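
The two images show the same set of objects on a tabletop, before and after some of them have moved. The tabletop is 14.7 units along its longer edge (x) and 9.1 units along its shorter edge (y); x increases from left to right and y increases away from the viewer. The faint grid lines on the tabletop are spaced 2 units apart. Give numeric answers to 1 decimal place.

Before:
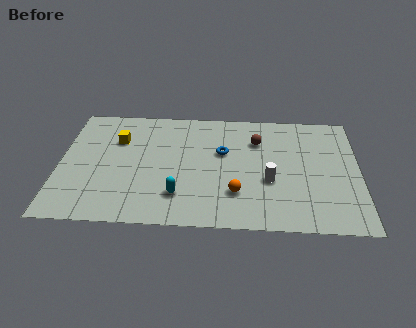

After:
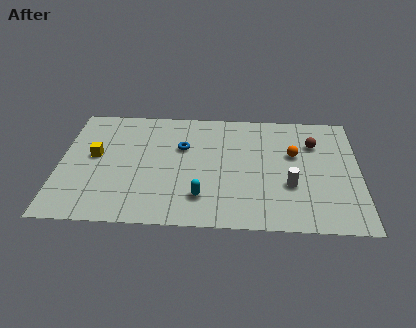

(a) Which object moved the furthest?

the orange sphere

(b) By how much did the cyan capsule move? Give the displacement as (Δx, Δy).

(1.1, -0.1)

From the two frames, the cyan capsule sits at roughly (5.9, 2.2) before and (7.0, 2.1) after.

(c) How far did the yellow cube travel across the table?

1.7

The yellow cube was near (2.8, 6.3) before and (1.7, 5.0) after, so it travelled √(1.1² + 1.3²) ≈ 1.7 units.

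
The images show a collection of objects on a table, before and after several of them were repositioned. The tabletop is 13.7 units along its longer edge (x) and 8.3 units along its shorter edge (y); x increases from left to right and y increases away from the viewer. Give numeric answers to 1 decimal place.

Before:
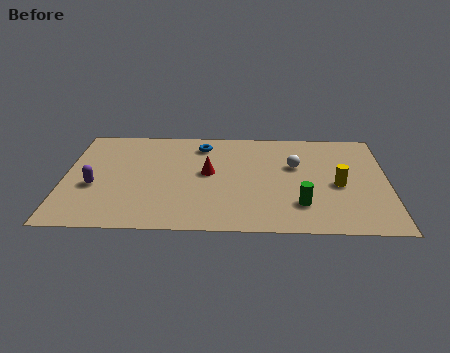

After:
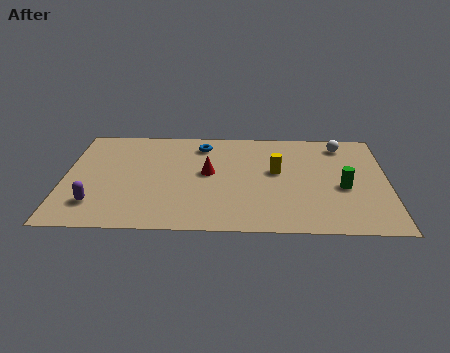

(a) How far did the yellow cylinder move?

2.8

From (11.6, 3.7) to (9.0, 4.7), the yellow cylinder covered √(2.6² + 1.0²) ≈ 2.8 units.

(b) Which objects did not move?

the red cone and the blue torus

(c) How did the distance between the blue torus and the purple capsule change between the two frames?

+0.9

Before: roughly 5.7 units apart; after: 6.6. That's 0.9 units further apart.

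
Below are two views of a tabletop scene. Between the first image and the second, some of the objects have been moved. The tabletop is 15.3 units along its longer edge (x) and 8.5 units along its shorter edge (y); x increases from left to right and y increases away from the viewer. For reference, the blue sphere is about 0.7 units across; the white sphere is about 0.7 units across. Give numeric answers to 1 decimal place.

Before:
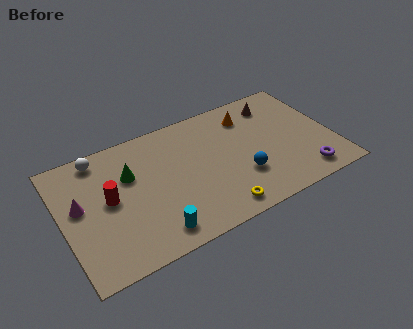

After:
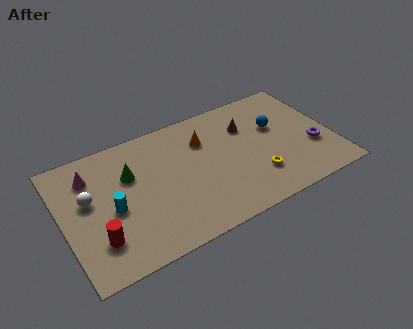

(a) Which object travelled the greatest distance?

the blue sphere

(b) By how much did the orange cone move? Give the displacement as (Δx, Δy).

(-2.7, -0.6)

The orange cone was at about (10.9, 6.7) and moved to about (8.2, 6.1).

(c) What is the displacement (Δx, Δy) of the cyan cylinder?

(-2.0, 2.5)

The cyan cylinder started near (4.7, 1.3) and ended near (2.7, 3.8).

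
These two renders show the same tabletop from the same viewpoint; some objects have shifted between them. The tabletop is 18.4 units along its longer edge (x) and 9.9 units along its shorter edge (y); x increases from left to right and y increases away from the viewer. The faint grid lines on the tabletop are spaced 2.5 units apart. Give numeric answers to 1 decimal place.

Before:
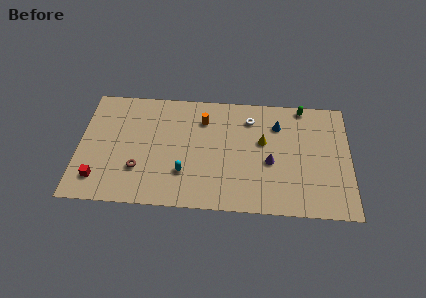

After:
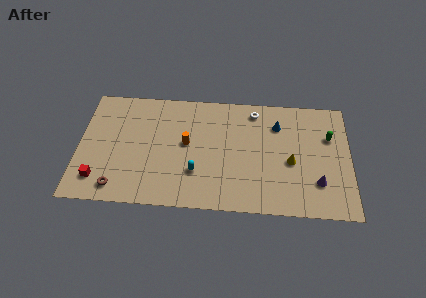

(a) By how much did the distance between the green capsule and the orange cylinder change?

+2.8

Before: roughly 7.0 units apart; after: 9.8. That's 2.8 units further apart.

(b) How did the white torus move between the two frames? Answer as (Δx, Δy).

(0.3, 0.7)

The white torus started near (11.6, 7.8) and ended near (11.9, 8.5).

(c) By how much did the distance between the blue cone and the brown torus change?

+2.0

They were about 10.4 units apart before and 12.4 after — 2.0 units further apart.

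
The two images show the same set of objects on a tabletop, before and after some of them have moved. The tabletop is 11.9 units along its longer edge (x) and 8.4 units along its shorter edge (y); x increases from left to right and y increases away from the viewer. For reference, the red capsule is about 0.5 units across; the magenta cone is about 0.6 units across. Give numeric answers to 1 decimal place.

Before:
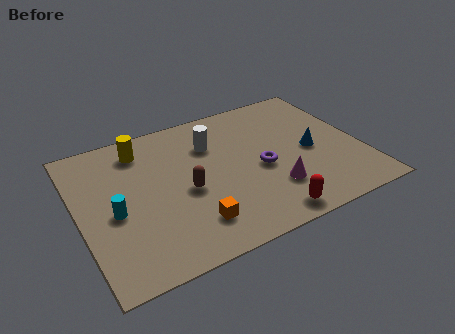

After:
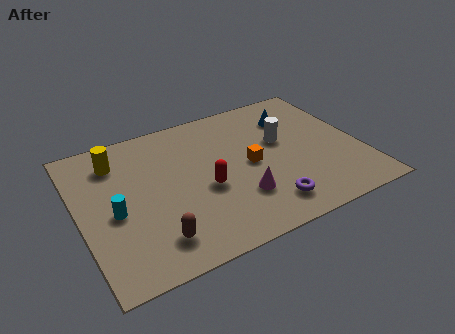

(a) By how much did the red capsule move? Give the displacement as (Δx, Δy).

(-2.2, 2.6)

The red capsule started near (7.4, 0.9) and ended near (5.2, 3.5).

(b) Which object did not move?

the cyan cylinder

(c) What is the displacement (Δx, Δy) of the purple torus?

(-0.1, -2.2)

The purple torus started near (7.6, 3.7) and ended near (7.5, 1.5).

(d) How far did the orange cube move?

3.6

From (4.4, 1.8) to (7.2, 4.1), the orange cube covered √(2.8² + 2.3²) ≈ 3.6 units.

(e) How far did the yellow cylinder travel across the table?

1.1

The yellow cylinder moved from about (2.9, 6.9) to (1.8, 6.6), a distance of √(1.1² + 0.3²) ≈ 1.1.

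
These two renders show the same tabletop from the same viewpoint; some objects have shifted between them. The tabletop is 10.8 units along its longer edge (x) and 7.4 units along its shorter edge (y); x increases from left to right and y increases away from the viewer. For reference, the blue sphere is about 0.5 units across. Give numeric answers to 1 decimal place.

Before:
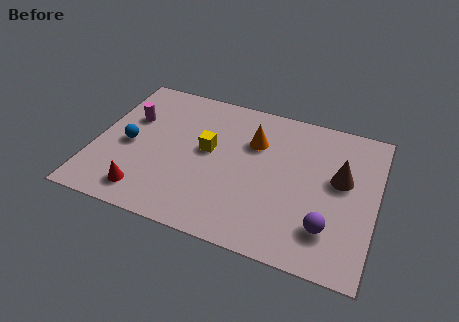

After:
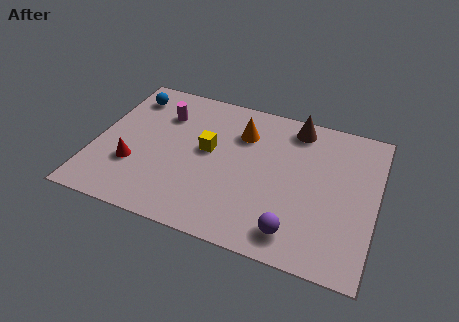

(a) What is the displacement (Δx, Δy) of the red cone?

(-0.6, 1.2)

The red cone was at about (2.2, 1.2) and moved to about (1.6, 2.4).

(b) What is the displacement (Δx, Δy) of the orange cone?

(-0.5, 0.3)

The orange cone was at about (6.0, 5.1) and moved to about (5.5, 5.4).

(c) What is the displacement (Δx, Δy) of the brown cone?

(-1.9, 2.1)

From the two frames, the brown cone sits at roughly (9.4, 4.3) before and (7.5, 6.4) after.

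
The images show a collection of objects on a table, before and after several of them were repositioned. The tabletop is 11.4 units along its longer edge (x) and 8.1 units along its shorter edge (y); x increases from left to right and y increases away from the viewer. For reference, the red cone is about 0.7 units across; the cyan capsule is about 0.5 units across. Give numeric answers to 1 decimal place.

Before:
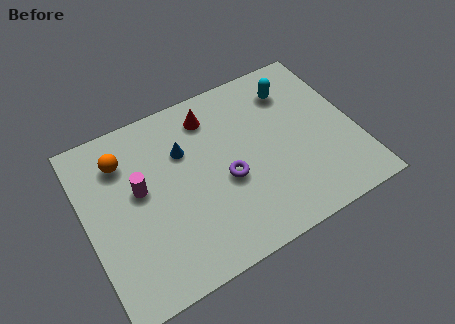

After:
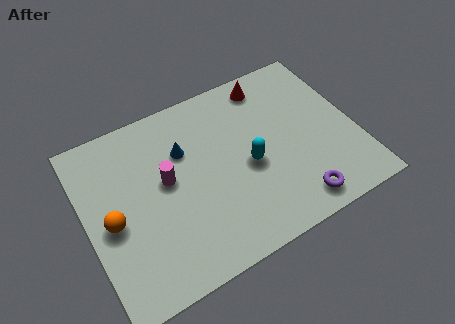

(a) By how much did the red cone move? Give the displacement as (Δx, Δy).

(2.6, 0.4)

From the two frames, the red cone sits at roughly (5.6, 6.6) before and (8.2, 7.0) after.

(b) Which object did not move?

the blue cone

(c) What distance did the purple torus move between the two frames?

3.5

The purple torus was near (5.8, 3.4) before and (8.4, 1.1) after, so it travelled √(2.6² + 2.3²) ≈ 3.5 units.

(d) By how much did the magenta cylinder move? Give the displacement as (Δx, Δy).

(1.1, -0.1)

The magenta cylinder was at about (2.3, 4.6) and moved to about (3.4, 4.5).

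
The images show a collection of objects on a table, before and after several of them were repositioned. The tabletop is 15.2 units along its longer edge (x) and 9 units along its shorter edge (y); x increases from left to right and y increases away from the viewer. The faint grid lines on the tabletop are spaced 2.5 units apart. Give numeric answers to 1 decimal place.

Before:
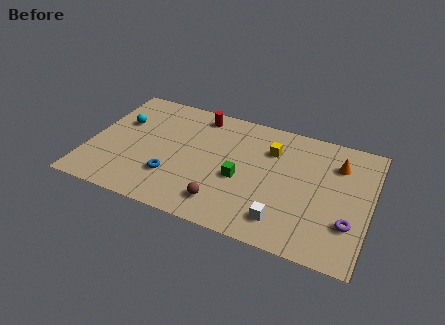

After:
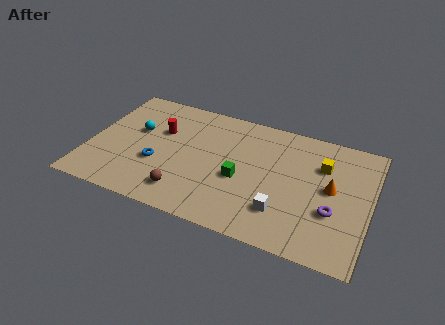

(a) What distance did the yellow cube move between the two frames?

2.8

The yellow cube moved from about (9.7, 6.5) to (12.5, 6.3), a distance of √(2.8² + 0.2²) ≈ 2.8.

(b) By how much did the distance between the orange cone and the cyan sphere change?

-1.1

Before: roughly 11.8 units apart; after: 10.7. That's 1.1 units closer together.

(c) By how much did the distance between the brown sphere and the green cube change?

+1.3

Before: roughly 2.2 units apart; after: 3.5. That's 1.3 units further apart.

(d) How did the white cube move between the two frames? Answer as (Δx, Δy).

(-0.1, 0.6)

The white cube was at about (10.8, 1.7) and moved to about (10.7, 2.3).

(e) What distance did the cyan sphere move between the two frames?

1.0

From (1.5, 5.8) to (2.4, 5.4), the cyan sphere covered √(0.9² + 0.4²) ≈ 1.0 units.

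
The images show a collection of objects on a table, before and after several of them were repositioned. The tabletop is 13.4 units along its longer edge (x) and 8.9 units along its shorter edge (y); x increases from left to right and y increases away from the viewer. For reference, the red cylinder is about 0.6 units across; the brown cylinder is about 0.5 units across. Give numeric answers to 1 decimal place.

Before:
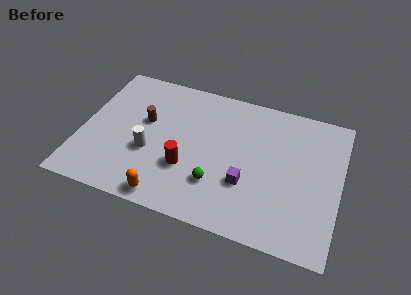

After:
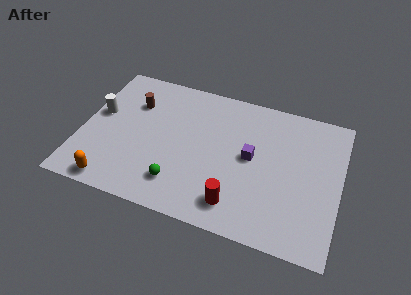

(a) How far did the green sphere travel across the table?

2.0

From (7.2, 2.5) to (5.3, 1.9), the green sphere covered √(1.9² + 0.6²) ≈ 2.0 units.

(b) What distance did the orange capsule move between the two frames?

2.8

The orange capsule moved from about (4.8, 0.9) to (2.0, 0.9), a distance of √(2.8² + 0.0²) ≈ 2.8.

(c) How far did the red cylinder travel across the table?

3.0

The red cylinder was near (5.6, 3.0) before and (8.3, 1.6) after, so it travelled √(2.7² + 1.4²) ≈ 3.0 units.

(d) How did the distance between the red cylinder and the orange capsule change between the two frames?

+4.1

Before: roughly 2.2 units apart; after: 6.3. That's 4.1 units further apart.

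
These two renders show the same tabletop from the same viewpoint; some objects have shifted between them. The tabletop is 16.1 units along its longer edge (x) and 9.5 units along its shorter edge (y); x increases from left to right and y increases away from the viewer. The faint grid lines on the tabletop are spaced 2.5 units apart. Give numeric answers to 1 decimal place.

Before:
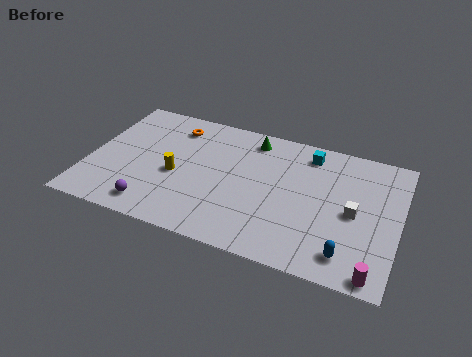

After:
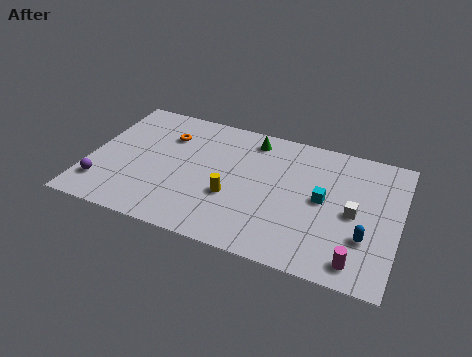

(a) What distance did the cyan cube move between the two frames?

3.3

From (11.2, 8.0) to (12.2, 4.9), the cyan cube covered √(1.0² + 3.1²) ≈ 3.3 units.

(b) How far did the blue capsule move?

1.6

The blue capsule moved from about (13.7, 1.6) to (14.5, 3.0), a distance of √(0.8² + 1.4²) ≈ 1.6.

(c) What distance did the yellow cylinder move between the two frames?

3.1

From (4.6, 4.1) to (7.6, 3.5), the yellow cylinder covered √(3.0² + 0.6²) ≈ 3.1 units.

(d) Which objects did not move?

the green cone and the white cube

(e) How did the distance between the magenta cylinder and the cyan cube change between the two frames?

-4.1

The distance was about 8.2 in the first image and 4.1 in the second, so they moved 4.1 units closer together.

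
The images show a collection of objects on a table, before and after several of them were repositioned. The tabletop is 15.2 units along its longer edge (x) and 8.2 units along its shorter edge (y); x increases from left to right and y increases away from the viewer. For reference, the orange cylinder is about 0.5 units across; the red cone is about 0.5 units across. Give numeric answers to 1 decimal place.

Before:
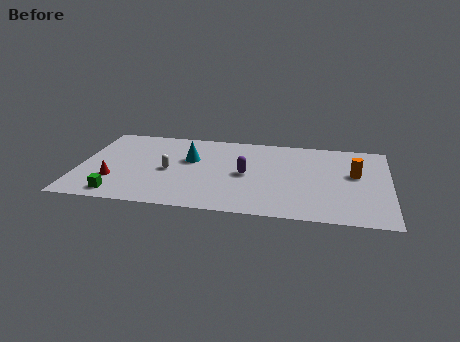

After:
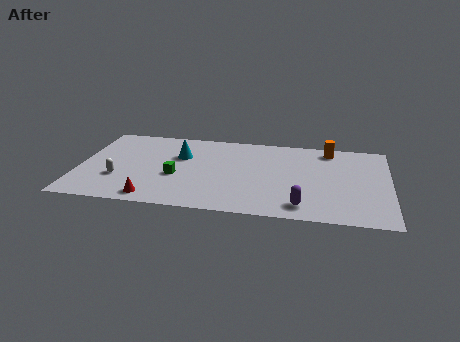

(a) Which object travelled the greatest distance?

the purple capsule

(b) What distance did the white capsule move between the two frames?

2.6

From (4.4, 3.8) to (2.0, 2.7), the white capsule covered √(2.4² + 1.1²) ≈ 2.6 units.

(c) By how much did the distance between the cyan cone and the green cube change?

-3.1

Before: roughly 5.2 units apart; after: 2.1. That's 3.1 units closer together.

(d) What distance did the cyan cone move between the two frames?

0.6

From (5.4, 5.1) to (4.9, 5.4), the cyan cone covered √(0.5² + 0.3²) ≈ 0.6 units.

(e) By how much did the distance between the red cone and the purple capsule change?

+0.6

The distance was about 6.6 in the first image and 7.2 in the second, so they moved 0.6 units further apart.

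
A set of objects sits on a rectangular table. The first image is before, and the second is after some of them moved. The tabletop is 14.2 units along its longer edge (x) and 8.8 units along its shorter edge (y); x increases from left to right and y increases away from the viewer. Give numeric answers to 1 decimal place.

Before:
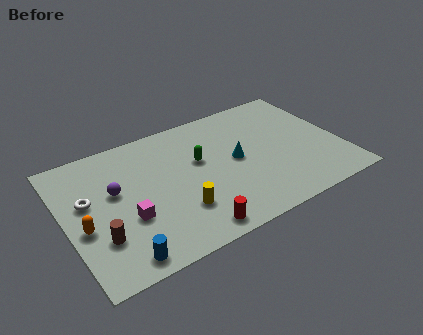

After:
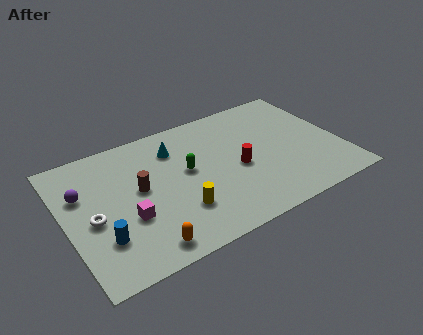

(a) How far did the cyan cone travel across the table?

3.6

The cyan cone was near (8.8, 4.5) before and (5.9, 6.7) after, so it travelled √(2.9² + 2.2²) ≈ 3.6 units.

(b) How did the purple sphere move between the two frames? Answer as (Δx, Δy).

(-1.6, 0.6)

From the two frames, the purple sphere sits at roughly (2.6, 5.2) before and (1.0, 5.8) after.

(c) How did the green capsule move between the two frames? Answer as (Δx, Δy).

(-0.7, -0.4)

The green capsule was at about (7.0, 5.3) and moved to about (6.3, 4.9).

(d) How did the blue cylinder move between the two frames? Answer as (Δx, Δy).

(-0.7, 1.5)

The blue cylinder started near (2.3, 1.0) and ended near (1.6, 2.5).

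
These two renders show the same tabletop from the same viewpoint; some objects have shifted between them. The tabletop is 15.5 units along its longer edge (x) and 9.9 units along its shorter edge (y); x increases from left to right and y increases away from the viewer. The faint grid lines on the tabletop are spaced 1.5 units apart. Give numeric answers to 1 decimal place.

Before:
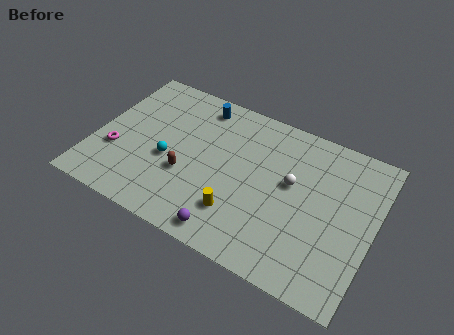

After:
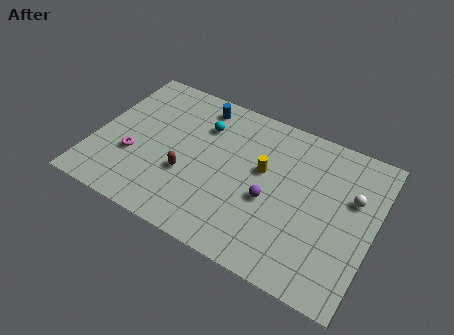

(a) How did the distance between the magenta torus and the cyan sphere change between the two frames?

+2.0

The distance was about 3.0 in the first image and 5.0 in the second, so they moved 2.0 units further apart.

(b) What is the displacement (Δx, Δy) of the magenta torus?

(1.0, 0.1)

The magenta torus started near (1.3, 3.4) and ended near (2.3, 3.5).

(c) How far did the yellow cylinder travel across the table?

3.4

The yellow cylinder was near (8.4, 2.5) before and (9.3, 5.8) after, so it travelled √(0.9² + 3.3²) ≈ 3.4 units.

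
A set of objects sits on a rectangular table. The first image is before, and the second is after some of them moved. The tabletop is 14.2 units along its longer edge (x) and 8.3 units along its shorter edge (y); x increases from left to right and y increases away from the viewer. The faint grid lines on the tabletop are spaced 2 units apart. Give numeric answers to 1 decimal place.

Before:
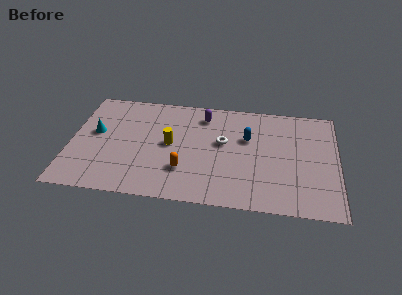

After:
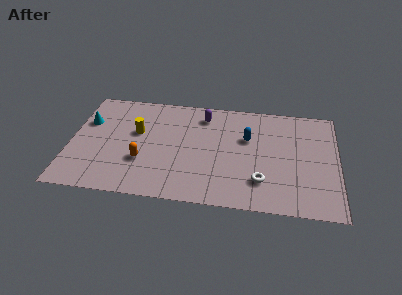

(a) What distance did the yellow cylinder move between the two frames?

1.9

From (5.3, 4.3) to (3.5, 5.0), the yellow cylinder covered √(1.8² + 0.7²) ≈ 1.9 units.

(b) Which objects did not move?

the purple capsule and the blue capsule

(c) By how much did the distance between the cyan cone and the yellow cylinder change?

-1.3

Before: roughly 4.0 units apart; after: 2.7. That's 1.3 units closer together.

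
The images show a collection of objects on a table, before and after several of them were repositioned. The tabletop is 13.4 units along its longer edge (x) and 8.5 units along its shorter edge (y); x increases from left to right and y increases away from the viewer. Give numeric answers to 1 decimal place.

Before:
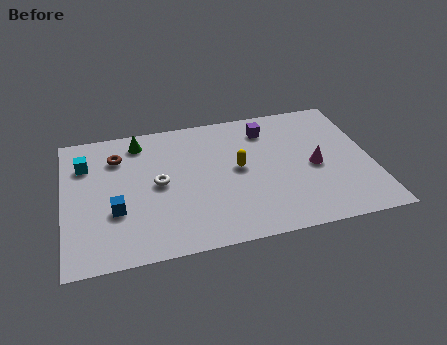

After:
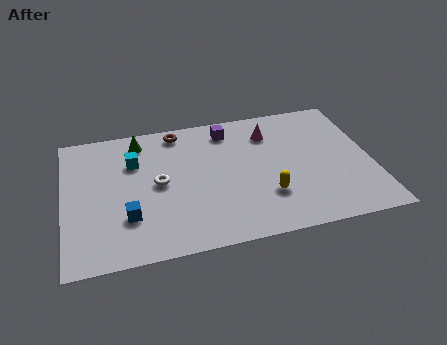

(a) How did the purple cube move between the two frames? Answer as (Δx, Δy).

(-1.7, 0.3)

From the two frames, the purple cube sits at roughly (9.0, 6.8) before and (7.3, 7.1) after.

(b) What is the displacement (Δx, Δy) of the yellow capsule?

(1.1, -2.0)

The yellow capsule was at about (7.6, 4.5) and moved to about (8.7, 2.5).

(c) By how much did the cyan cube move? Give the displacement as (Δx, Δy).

(2.1, -0.3)

From the two frames, the cyan cube sits at roughly (1.0, 6.2) before and (3.1, 5.9) after.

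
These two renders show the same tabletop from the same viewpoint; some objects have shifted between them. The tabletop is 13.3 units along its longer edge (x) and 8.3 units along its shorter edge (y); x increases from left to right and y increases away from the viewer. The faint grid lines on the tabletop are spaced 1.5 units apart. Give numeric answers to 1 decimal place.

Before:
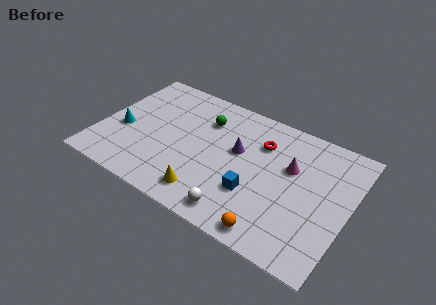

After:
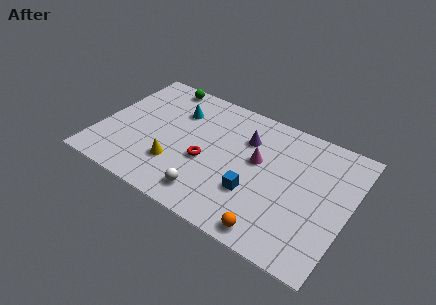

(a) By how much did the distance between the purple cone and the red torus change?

+1.5

The distance was about 1.6 in the first image and 3.1 in the second, so they moved 1.5 units further apart.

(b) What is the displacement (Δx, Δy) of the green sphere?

(-2.7, 1.4)

From the two frames, the green sphere sits at roughly (5.3, 6.1) before and (2.6, 7.5) after.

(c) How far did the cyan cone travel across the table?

3.7

The cyan cone was near (1.2, 3.4) before and (3.8, 6.0) after, so it travelled √(2.6² + 2.6²) ≈ 3.7 units.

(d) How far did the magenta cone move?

1.7

From (10.1, 5.2) to (8.4, 4.8), the magenta cone covered √(1.7² + 0.4²) ≈ 1.7 units.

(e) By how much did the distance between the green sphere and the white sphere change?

+1.5

Before: roughly 5.6 units apart; after: 7.1. That's 1.5 units further apart.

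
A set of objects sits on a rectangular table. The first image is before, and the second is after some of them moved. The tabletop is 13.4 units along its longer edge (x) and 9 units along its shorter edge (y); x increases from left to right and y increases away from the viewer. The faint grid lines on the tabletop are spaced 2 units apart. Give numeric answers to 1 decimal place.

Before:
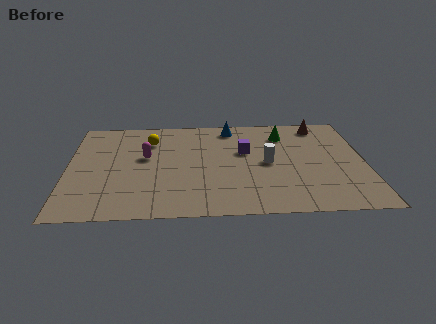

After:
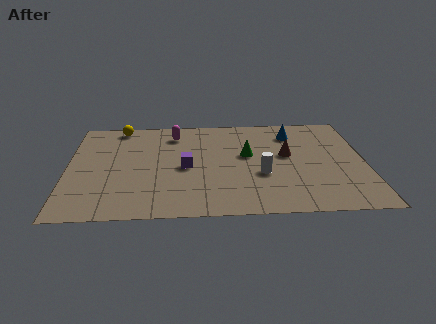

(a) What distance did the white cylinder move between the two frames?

1.0

The white cylinder was near (9.0, 4.4) before and (8.7, 3.4) after, so it travelled √(0.3² + 1.0²) ≈ 1.0 units.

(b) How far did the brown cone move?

3.1

The brown cone was near (11.5, 7.8) before and (9.9, 5.1) after, so it travelled √(1.6² + 2.7²) ≈ 3.1 units.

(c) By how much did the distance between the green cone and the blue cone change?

+0.3

Before: roughly 2.5 units apart; after: 2.8. That's 0.3 units further apart.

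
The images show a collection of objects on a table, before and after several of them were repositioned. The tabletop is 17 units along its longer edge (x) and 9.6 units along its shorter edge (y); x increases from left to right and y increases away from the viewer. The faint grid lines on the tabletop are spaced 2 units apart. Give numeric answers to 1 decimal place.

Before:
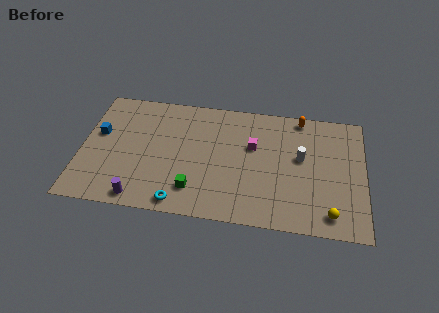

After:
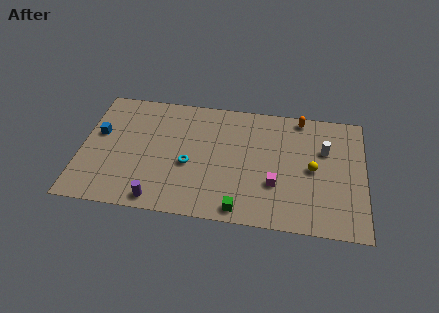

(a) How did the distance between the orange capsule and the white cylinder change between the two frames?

-0.4

Before: roughly 3.2 units apart; after: 2.8. That's 0.4 units closer together.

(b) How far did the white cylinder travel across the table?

1.6

The white cylinder was near (13.2, 5.5) before and (14.6, 6.3) after, so it travelled √(1.4² + 0.8²) ≈ 1.6 units.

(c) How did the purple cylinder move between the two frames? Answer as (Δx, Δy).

(1.1, 0.0)

From the two frames, the purple cylinder sits at roughly (3.7, 1.0) before and (4.8, 1.0) after.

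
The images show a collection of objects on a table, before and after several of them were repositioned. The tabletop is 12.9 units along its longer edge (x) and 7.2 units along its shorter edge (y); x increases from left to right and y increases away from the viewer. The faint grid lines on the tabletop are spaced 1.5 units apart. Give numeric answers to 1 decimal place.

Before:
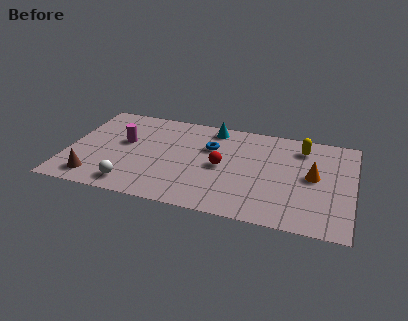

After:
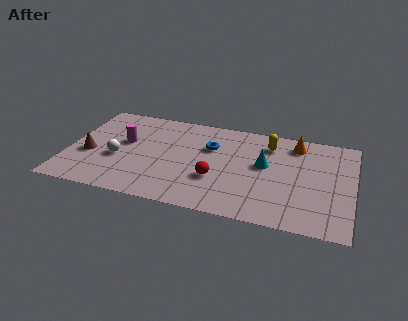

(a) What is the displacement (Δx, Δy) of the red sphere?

(-0.2, -1.0)

The red sphere was at about (7.0, 3.5) and moved to about (6.8, 2.5).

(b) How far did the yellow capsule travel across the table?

1.5

From (10.5, 5.8) to (9.0, 5.7), the yellow capsule covered √(1.5² + 0.1²) ≈ 1.5 units.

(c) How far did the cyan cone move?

3.3

The cyan cone moved from about (6.4, 6.3) to (8.9, 4.1), a distance of √(2.5² + 2.2²) ≈ 3.3.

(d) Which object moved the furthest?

the cyan cone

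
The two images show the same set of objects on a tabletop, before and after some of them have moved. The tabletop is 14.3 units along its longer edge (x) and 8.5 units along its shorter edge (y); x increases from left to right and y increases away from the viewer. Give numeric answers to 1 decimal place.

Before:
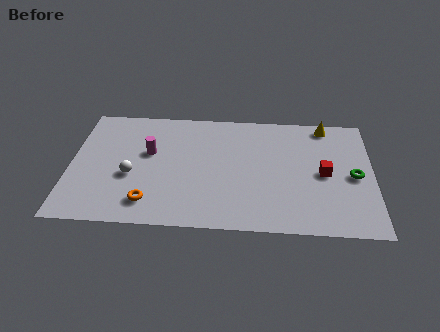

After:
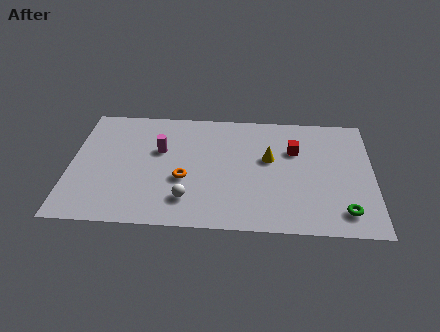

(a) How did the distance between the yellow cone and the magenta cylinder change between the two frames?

-3.6

The distance was about 8.8 in the first image and 5.2 in the second, so they moved 3.6 units closer together.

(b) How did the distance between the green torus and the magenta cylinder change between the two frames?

-0.3

The distance was about 9.8 in the first image and 9.5 in the second, so they moved 0.3 units closer together.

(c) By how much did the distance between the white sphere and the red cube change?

-2.8

They were about 9.1 units apart before and 6.3 after — 2.8 units closer together.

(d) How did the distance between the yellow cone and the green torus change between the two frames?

+1.1

The distance was about 3.8 in the first image and 4.9 in the second, so they moved 1.1 units further apart.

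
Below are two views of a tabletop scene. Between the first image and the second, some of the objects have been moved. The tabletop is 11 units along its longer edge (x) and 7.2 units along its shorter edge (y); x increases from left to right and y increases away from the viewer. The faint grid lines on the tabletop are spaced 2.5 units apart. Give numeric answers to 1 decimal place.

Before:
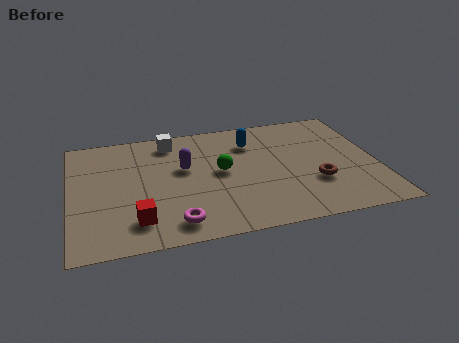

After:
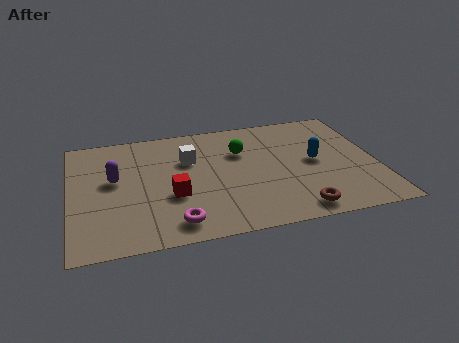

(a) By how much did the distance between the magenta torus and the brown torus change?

-1.0

They were about 5.3 units apart before and 4.3 after — 1.0 units closer together.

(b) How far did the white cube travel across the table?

1.4

From (3.7, 6.1) to (4.3, 4.8), the white cube covered √(0.6² + 1.3²) ≈ 1.4 units.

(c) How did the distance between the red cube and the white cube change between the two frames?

-2.6

They were about 4.8 units apart before and 2.2 after — 2.6 units closer together.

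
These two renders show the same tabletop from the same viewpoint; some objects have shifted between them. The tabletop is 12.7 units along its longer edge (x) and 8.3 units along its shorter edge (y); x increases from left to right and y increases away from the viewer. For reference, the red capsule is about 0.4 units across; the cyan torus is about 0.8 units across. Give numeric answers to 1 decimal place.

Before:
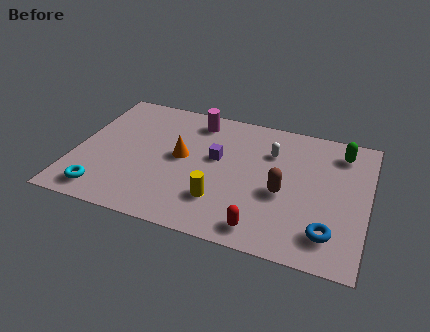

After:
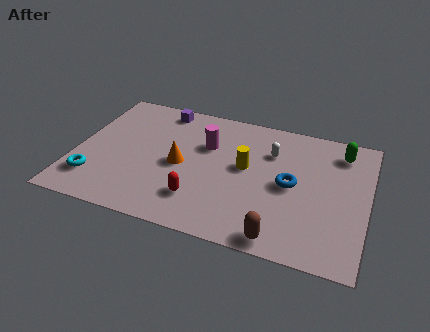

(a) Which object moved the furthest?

the purple cube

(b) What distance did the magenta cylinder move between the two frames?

1.6

The magenta cylinder was near (5.0, 7.0) before and (5.6, 5.5) after, so it travelled √(0.6² + 1.5²) ≈ 1.6 units.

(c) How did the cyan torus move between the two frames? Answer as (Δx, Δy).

(-0.5, 0.7)

The cyan torus was at about (1.5, 1.2) and moved to about (1.0, 1.9).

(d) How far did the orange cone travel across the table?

0.5

The orange cone was near (4.6, 4.4) before and (4.6, 3.9) after, so it travelled √(0.0² + 0.5²) ≈ 0.5 units.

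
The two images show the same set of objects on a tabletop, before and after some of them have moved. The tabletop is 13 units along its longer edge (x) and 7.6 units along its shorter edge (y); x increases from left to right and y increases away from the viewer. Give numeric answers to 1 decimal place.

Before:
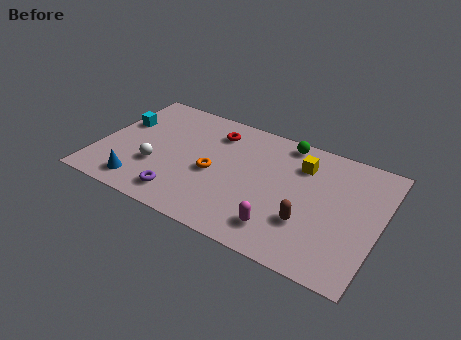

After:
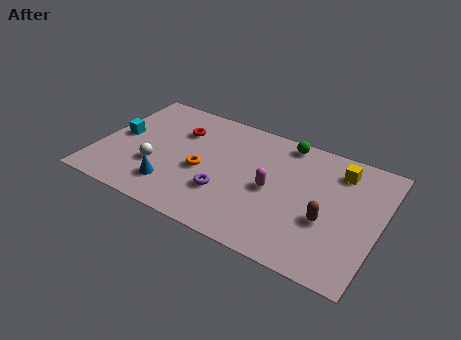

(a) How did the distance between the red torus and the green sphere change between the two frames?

+1.7

They were about 3.3 units apart before and 5.0 after — 1.7 units further apart.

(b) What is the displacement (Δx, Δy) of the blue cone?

(1.4, 0.5)

The blue cone started near (2.3, 1.2) and ended near (3.7, 1.7).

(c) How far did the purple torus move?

2.2

From (4.2, 1.3) to (6.1, 2.4), the purple torus covered √(1.9² + 1.1²) ≈ 2.2 units.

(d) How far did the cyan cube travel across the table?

0.9

The cyan cube moved from about (0.8, 4.8) to (0.9, 3.9), a distance of √(0.1² + 0.9²) ≈ 0.9.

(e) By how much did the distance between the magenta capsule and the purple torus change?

-2.3

Before: roughly 4.6 units apart; after: 2.3. That's 2.3 units closer together.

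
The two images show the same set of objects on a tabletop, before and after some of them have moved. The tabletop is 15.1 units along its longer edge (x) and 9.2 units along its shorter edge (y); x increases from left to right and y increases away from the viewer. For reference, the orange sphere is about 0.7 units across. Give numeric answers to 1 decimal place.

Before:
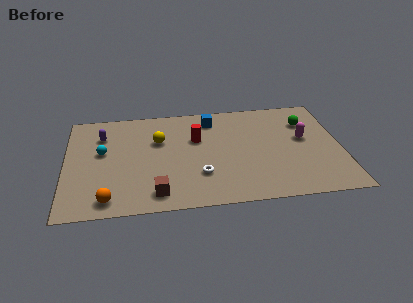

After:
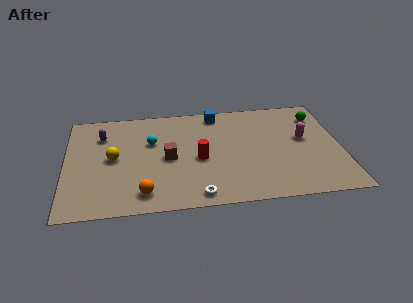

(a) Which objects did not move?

the purple capsule and the magenta capsule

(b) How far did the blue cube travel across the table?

0.6

From (8.1, 7.6) to (8.4, 8.1), the blue cube covered √(0.3² + 0.5²) ≈ 0.6 units.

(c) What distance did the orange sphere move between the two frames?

1.9

The orange sphere moved from about (2.3, 1.2) to (4.2, 1.5), a distance of √(1.9² + 0.3²) ≈ 1.9.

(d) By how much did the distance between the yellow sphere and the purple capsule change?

-1.0

The distance was about 3.2 in the first image and 2.2 in the second, so they moved 1.0 units closer together.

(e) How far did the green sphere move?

0.9

The green sphere was near (13.3, 6.7) before and (14.0, 7.2) after, so it travelled √(0.7² + 0.5²) ≈ 0.9 units.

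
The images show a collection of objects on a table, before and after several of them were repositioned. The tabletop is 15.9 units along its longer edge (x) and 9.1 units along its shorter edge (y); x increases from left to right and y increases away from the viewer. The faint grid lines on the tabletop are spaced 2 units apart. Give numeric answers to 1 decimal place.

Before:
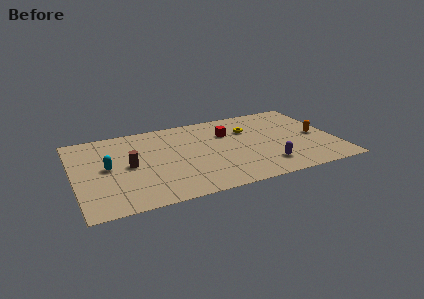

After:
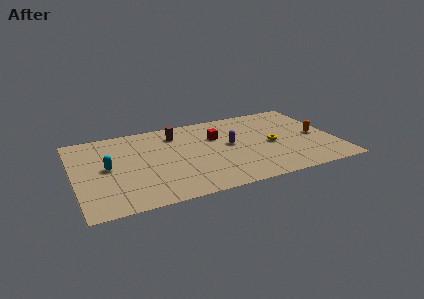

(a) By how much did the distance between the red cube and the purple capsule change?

-3.4

Before: roughly 4.8 units apart; after: 1.4. That's 3.4 units closer together.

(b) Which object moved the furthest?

the brown cylinder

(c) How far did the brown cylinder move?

4.1

From (3.3, 4.5) to (6.4, 7.2), the brown cylinder covered √(3.1² + 2.7²) ≈ 4.1 units.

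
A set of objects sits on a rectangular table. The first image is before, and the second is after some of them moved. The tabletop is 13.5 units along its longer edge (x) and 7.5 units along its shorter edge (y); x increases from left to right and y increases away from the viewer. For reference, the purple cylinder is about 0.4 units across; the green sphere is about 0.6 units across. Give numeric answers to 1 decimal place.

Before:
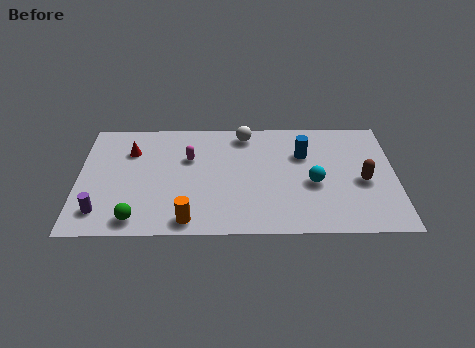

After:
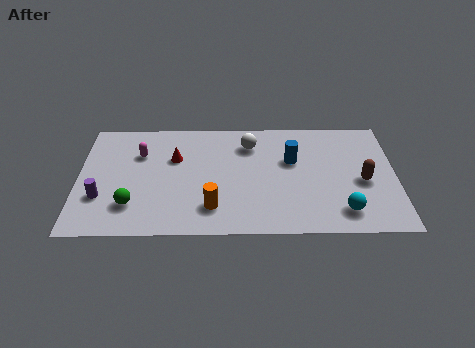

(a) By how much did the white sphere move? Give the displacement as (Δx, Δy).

(0.2, -0.7)

The white sphere started near (7.1, 6.5) and ended near (7.3, 5.8).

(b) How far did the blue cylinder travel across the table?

0.6

The blue cylinder moved from about (9.6, 5.1) to (9.1, 4.7), a distance of √(0.5² + 0.4²) ≈ 0.6.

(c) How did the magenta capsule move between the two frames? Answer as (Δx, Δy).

(-2.1, 0.3)

The magenta capsule was at about (4.7, 4.9) and moved to about (2.6, 5.2).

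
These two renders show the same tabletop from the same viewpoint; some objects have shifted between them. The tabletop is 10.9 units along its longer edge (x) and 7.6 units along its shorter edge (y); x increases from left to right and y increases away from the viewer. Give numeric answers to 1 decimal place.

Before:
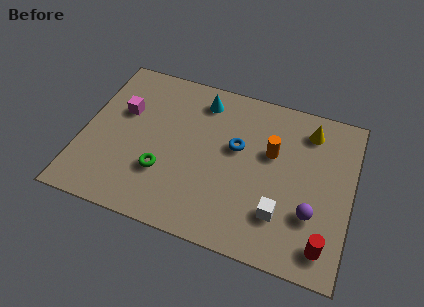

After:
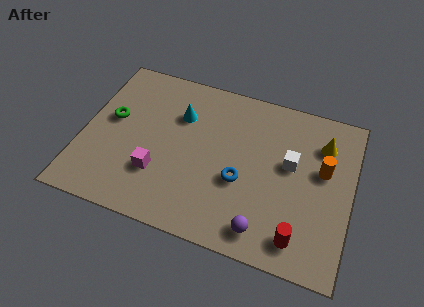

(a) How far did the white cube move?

2.4

The white cube was near (8.2, 2.0) before and (8.4, 4.4) after, so it travelled √(0.2² + 2.4²) ≈ 2.4 units.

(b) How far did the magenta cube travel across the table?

3.0

From (1.5, 4.8) to (3.2, 2.3), the magenta cube covered √(1.7² + 2.5²) ≈ 3.0 units.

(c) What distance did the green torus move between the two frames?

3.0

The green torus moved from about (3.4, 2.4) to (1.1, 4.3), a distance of √(2.3² + 1.9²) ≈ 3.0.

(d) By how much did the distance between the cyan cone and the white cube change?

-0.9

Before: roughly 5.6 units apart; after: 4.7. That's 0.9 units closer together.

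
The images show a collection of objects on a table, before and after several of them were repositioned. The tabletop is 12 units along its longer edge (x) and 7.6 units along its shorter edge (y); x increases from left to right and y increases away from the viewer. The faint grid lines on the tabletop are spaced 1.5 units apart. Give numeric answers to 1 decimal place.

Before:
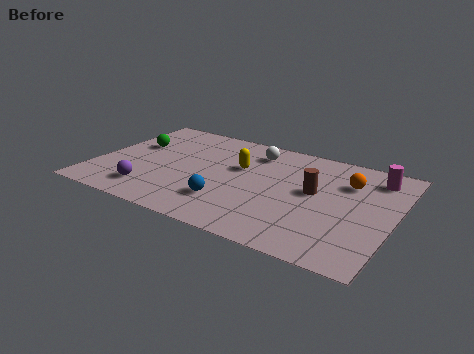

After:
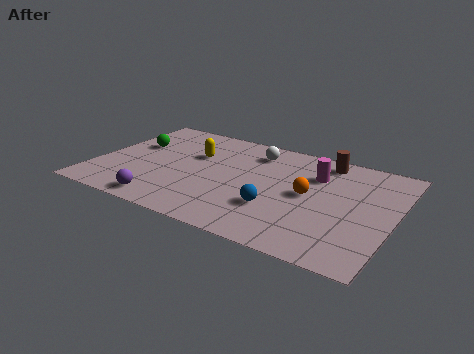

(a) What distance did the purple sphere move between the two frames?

0.9

From (2.5, 1.5) to (3.2, 0.9), the purple sphere covered √(0.7² + 0.6²) ≈ 0.9 units.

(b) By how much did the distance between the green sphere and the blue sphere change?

+1.5

They were about 5.1 units apart before and 6.6 after — 1.5 units further apart.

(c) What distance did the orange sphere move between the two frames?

2.1

The orange sphere was near (10.0, 5.4) before and (8.6, 3.9) after, so it travelled √(1.4² + 1.5²) ≈ 2.1 units.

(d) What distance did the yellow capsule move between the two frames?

1.9

The yellow capsule was near (5.7, 4.7) before and (3.8, 4.9) after, so it travelled √(1.9² + 0.2²) ≈ 1.9 units.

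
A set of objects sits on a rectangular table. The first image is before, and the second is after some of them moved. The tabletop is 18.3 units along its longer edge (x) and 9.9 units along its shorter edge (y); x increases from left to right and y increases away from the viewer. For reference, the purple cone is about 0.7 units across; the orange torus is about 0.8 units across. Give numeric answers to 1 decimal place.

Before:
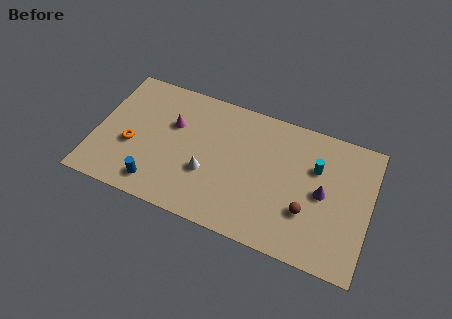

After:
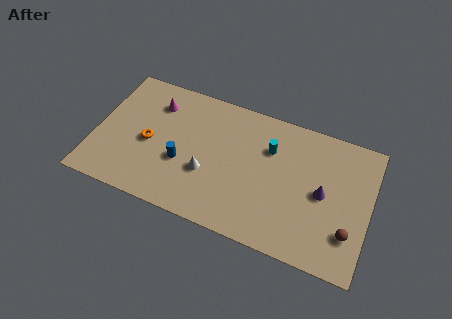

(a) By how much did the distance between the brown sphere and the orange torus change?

+1.8

The distance was about 11.8 in the first image and 13.6 in the second, so they moved 1.8 units further apart.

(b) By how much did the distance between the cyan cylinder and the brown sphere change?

+3.6

They were about 3.4 units apart before and 7.0 after — 3.6 units further apart.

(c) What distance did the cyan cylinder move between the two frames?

3.1

The cyan cylinder was near (14.6, 6.6) before and (11.5, 6.9) after, so it travelled √(3.1² + 0.3²) ≈ 3.1 units.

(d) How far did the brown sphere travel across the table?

2.8

From (14.3, 3.2) to (17.1, 2.7), the brown sphere covered √(2.8² + 0.5²) ≈ 2.8 units.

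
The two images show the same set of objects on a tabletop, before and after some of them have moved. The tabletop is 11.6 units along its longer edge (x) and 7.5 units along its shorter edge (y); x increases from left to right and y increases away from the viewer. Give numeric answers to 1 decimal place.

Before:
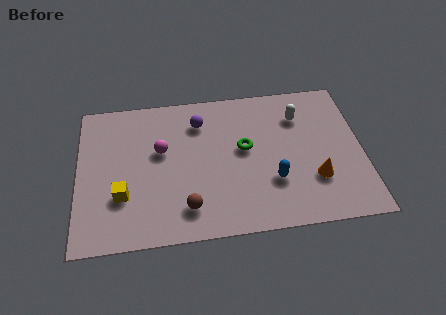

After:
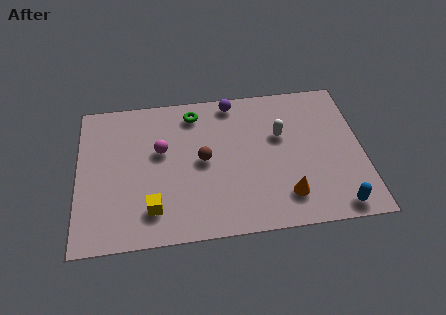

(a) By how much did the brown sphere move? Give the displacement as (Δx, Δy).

(0.7, 2.3)

The brown sphere started near (4.4, 1.5) and ended near (5.1, 3.8).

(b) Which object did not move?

the magenta sphere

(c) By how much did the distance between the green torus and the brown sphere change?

-1.1

The distance was about 3.6 in the first image and 2.5 in the second, so they moved 1.1 units closer together.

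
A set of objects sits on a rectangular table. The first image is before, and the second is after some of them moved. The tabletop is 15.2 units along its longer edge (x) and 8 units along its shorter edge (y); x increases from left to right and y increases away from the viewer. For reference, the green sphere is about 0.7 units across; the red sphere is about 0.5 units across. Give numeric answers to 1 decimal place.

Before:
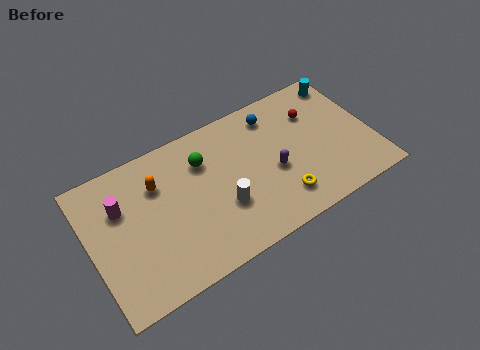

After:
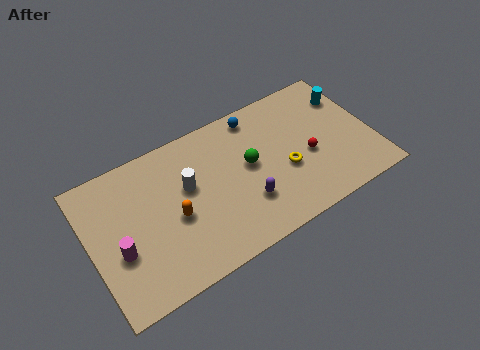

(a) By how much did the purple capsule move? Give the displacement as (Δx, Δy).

(-1.7, -1.0)

The purple capsule started near (9.8, 3.4) and ended near (8.1, 2.4).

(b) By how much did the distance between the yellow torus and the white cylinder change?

+2.1

Before: roughly 3.2 units apart; after: 5.3. That's 2.1 units further apart.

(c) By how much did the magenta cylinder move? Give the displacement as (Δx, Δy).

(-0.4, -2.3)

From the two frames, the magenta cylinder sits at roughly (1.8, 5.4) before and (1.4, 3.1) after.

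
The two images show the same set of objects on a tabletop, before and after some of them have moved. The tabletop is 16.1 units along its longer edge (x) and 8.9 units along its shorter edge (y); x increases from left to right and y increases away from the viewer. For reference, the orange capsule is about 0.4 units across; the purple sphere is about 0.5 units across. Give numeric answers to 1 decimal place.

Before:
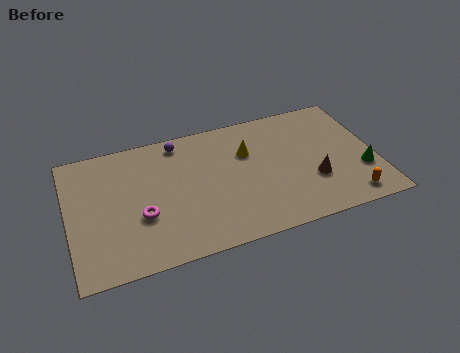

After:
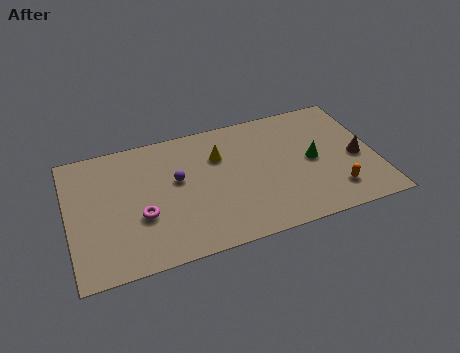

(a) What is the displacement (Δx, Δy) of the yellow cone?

(-1.5, 0.2)

The yellow cone was at about (9.5, 6.0) and moved to about (8.0, 6.2).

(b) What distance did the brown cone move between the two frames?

2.6

From (12.7, 3.0) to (15.1, 3.9), the brown cone covered √(2.4² + 0.9²) ≈ 2.6 units.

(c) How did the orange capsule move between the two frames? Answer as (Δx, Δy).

(-0.7, 0.7)

The orange capsule started near (14.4, 1.2) and ended near (13.7, 1.9).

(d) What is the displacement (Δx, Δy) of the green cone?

(-2.5, 1.5)

From the two frames, the green cone sits at roughly (15.3, 2.9) before and (12.8, 4.4) after.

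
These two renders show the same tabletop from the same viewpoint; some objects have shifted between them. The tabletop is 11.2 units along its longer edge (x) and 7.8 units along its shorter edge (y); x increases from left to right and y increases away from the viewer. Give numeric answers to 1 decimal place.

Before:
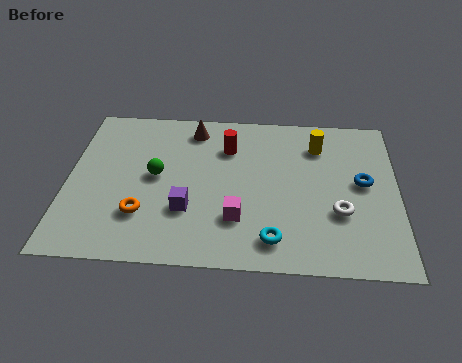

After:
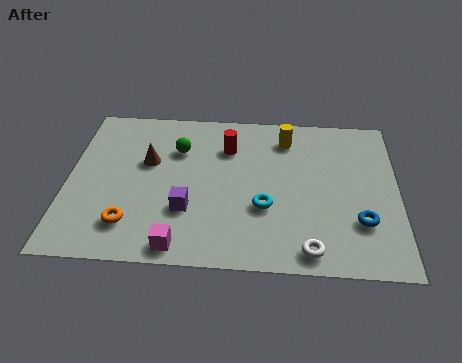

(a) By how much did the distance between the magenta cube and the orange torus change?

-1.3

The distance was about 3.2 in the first image and 1.9 in the second, so they moved 1.3 units closer together.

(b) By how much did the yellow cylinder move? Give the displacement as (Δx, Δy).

(-1.1, 0.3)

The yellow cylinder was at about (8.5, 6.0) and moved to about (7.4, 6.3).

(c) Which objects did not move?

the purple cube and the red cylinder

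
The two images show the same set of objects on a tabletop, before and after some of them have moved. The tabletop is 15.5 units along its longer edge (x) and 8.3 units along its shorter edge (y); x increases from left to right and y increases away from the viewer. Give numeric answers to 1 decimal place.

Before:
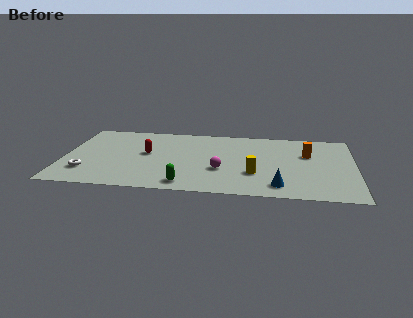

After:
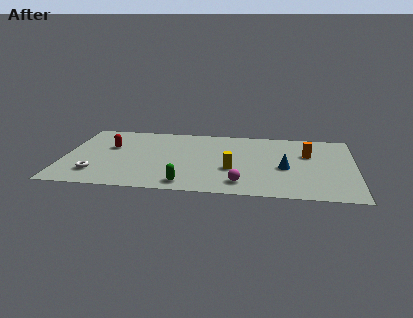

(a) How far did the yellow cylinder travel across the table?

1.3

The yellow cylinder was near (10.2, 2.7) before and (9.0, 3.1) after, so it travelled √(1.2² + 0.4²) ≈ 1.3 units.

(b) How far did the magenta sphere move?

1.9

From (8.4, 3.0) to (9.5, 1.5), the magenta sphere covered √(1.1² + 1.5²) ≈ 1.9 units.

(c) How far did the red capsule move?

2.1

From (4.4, 4.6) to (2.4, 5.2), the red capsule covered √(2.0² + 0.6²) ≈ 2.1 units.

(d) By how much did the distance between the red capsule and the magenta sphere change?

+3.7

The distance was about 4.3 in the first image and 8.0 in the second, so they moved 3.7 units further apart.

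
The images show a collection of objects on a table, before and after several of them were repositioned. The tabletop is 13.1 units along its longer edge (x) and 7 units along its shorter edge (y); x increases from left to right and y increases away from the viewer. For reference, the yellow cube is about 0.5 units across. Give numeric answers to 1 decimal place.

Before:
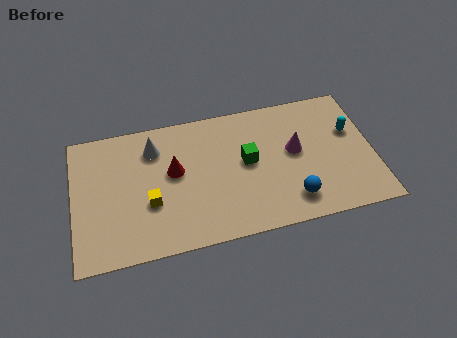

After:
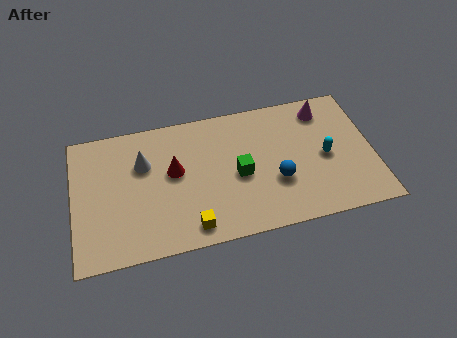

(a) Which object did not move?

the red cone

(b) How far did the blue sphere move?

1.3

The blue sphere was near (9.4, 1.4) before and (8.8, 2.5) after, so it travelled √(0.6² + 1.1²) ≈ 1.3 units.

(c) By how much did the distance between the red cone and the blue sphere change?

-1.0

They were about 5.6 units apart before and 4.6 after — 1.0 units closer together.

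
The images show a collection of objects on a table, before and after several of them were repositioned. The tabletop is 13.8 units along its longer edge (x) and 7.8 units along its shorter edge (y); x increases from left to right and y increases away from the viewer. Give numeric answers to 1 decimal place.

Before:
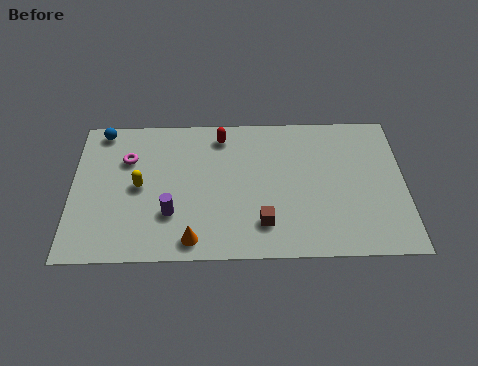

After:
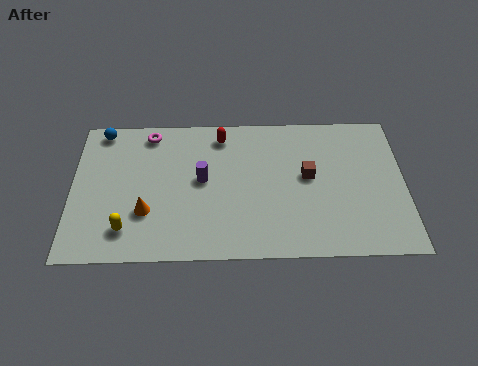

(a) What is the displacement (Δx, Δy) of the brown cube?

(1.9, 2.5)

The brown cube started near (7.9, 1.8) and ended near (9.8, 4.3).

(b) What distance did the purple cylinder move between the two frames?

2.2

The purple cylinder moved from about (4.1, 2.4) to (5.4, 4.2), a distance of √(1.3² + 1.8²) ≈ 2.2.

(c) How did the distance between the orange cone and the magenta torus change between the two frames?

-0.9

Before: roughly 5.2 units apart; after: 4.3. That's 0.9 units closer together.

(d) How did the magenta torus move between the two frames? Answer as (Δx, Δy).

(0.9, 1.4)

The magenta torus was at about (2.3, 5.4) and moved to about (3.2, 6.8).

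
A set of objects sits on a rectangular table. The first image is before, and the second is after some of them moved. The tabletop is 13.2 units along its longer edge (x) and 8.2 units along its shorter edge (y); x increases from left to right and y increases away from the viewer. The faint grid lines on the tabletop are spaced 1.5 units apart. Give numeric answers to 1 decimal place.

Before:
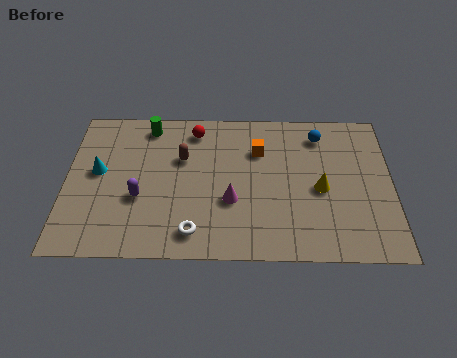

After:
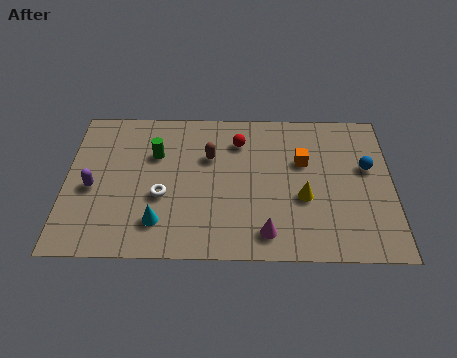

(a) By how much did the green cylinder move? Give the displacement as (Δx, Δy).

(0.3, -1.6)

The green cylinder was at about (3.3, 7.1) and moved to about (3.6, 5.5).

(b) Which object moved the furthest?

the cyan cone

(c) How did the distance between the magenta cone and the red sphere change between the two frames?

+0.9

They were about 4.2 units apart before and 5.1 after — 0.9 units further apart.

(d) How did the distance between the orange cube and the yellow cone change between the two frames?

-1.3

The distance was about 3.3 in the first image and 2.0 in the second, so they moved 1.3 units closer together.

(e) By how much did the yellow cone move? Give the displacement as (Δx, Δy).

(-0.7, -0.5)

From the two frames, the yellow cone sits at roughly (10.3, 3.7) before and (9.6, 3.2) after.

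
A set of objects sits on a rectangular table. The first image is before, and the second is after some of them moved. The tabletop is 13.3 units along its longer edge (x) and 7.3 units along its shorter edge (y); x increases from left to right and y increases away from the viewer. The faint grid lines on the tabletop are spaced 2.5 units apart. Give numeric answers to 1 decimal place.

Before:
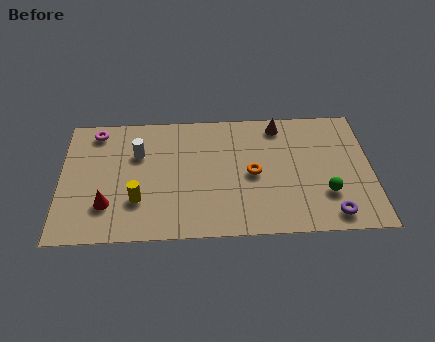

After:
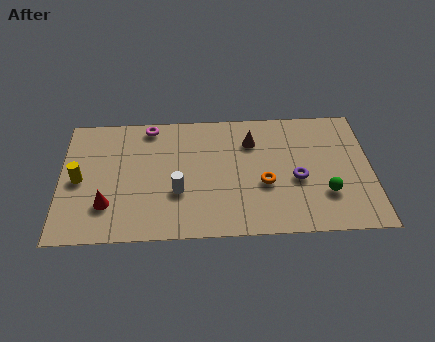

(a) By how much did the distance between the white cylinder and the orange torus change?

-1.4

Before: roughly 5.1 units apart; after: 3.7. That's 1.4 units closer together.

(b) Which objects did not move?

the red cone and the green sphere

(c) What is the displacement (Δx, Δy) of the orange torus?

(0.5, -0.6)

The orange torus was at about (8.2, 3.5) and moved to about (8.7, 2.9).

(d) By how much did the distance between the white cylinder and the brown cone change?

-2.0

The distance was about 6.3 in the first image and 4.3 in the second, so they moved 2.0 units closer together.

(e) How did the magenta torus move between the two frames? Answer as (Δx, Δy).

(2.3, 0.2)

The magenta torus was at about (1.5, 6.3) and moved to about (3.8, 6.5).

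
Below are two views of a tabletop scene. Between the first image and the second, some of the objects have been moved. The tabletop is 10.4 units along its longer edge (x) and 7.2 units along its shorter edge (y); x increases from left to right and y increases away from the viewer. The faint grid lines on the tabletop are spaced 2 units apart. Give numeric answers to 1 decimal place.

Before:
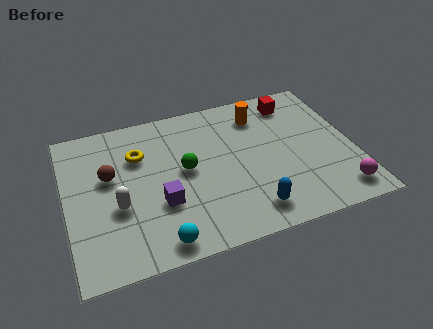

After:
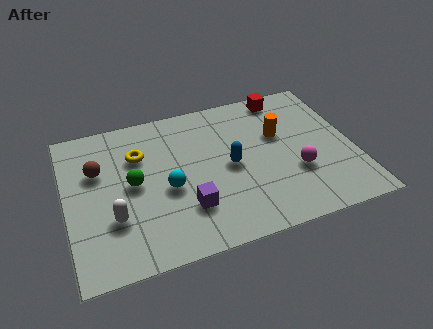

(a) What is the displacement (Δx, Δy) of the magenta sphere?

(-1.4, 1.4)

The magenta sphere started near (9.6, 1.1) and ended near (8.2, 2.5).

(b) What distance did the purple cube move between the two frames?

1.0

The purple cube moved from about (3.3, 2.5) to (4.2, 2.0), a distance of √(0.9² + 0.5²) ≈ 1.0.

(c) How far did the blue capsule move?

2.4

From (6.4, 1.2) to (5.9, 3.5), the blue capsule covered √(0.5² + 2.3²) ≈ 2.4 units.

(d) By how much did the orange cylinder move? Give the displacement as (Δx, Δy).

(0.6, -1.2)

From the two frames, the orange cylinder sits at roughly (7.2, 5.7) before and (7.8, 4.5) after.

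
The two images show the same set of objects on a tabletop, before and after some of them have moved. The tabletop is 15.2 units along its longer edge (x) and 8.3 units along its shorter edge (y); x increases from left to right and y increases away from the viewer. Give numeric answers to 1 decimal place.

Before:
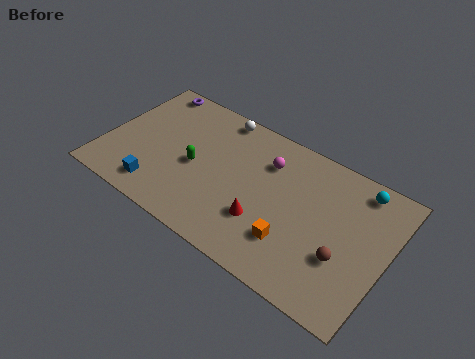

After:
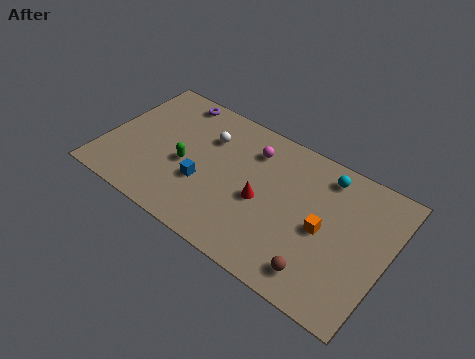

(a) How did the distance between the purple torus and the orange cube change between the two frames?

-0.7

They were about 10.3 units apart before and 9.6 after — 0.7 units closer together.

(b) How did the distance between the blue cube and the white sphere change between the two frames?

-3.6

The distance was about 6.5 in the first image and 2.9 in the second, so they moved 3.6 units closer together.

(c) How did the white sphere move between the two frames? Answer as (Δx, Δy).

(-0.3, -1.6)

The white sphere started near (5.5, 7.5) and ended near (5.2, 5.9).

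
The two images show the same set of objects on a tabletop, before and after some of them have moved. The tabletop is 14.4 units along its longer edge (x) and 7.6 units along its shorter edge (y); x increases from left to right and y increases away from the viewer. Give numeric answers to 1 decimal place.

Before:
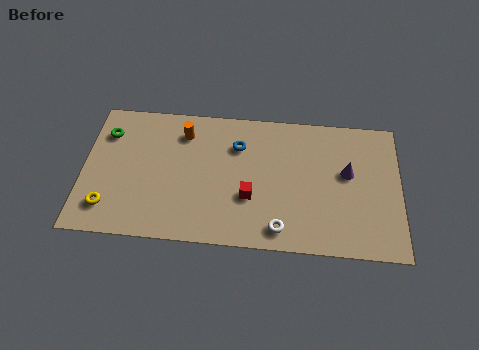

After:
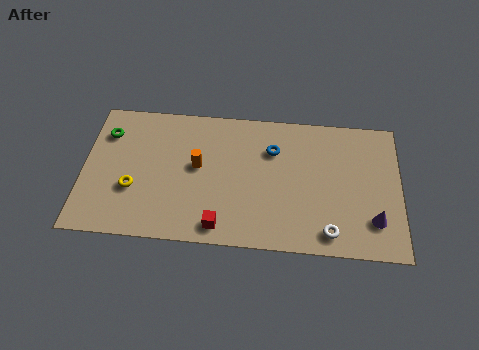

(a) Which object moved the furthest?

the purple cone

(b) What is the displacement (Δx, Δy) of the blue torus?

(1.6, -0.1)

From the two frames, the blue torus sits at roughly (7.0, 5.5) before and (8.6, 5.4) after.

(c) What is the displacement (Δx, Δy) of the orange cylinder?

(0.7, -1.8)

The orange cylinder started near (4.5, 6.0) and ended near (5.2, 4.2).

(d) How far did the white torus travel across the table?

2.2

From (9.0, 1.1) to (11.2, 1.1), the white torus covered √(2.2² + 0.0²) ≈ 2.2 units.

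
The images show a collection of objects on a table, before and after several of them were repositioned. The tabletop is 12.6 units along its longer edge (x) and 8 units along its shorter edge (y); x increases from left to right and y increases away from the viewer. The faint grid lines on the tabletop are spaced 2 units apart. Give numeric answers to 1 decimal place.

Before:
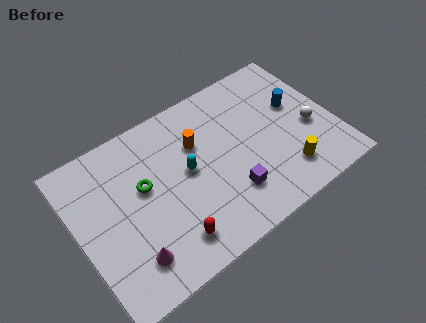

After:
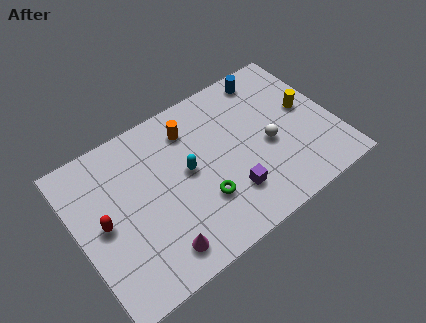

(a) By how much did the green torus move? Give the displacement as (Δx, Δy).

(2.5, -2.2)

The green torus started near (3.3, 4.7) and ended near (5.8, 2.5).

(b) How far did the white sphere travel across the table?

2.1

From (11.4, 3.3) to (9.3, 3.5), the white sphere covered √(2.1² + 0.2²) ≈ 2.1 units.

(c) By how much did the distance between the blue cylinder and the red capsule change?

+1.6

Before: roughly 7.7 units apart; after: 9.3. That's 1.6 units further apart.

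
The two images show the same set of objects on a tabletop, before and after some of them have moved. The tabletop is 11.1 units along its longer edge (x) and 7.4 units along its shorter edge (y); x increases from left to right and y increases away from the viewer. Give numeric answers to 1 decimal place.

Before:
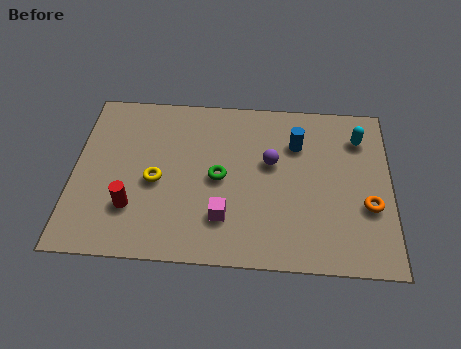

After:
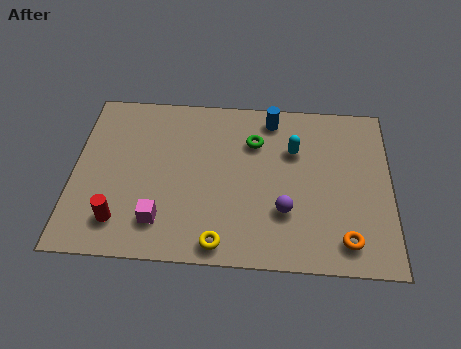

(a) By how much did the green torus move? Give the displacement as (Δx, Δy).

(1.2, 1.7)

The green torus started near (5.1, 3.6) and ended near (6.3, 5.3).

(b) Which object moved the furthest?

the yellow torus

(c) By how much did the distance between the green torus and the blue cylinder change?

-1.9

The distance was about 3.2 in the first image and 1.3 in the second, so they moved 1.9 units closer together.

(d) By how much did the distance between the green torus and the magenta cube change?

+3.2

They were about 1.7 units apart before and 4.9 after — 3.2 units further apart.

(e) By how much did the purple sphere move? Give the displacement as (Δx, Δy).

(0.5, -2.1)

The purple sphere started near (6.9, 4.4) and ended near (7.4, 2.3).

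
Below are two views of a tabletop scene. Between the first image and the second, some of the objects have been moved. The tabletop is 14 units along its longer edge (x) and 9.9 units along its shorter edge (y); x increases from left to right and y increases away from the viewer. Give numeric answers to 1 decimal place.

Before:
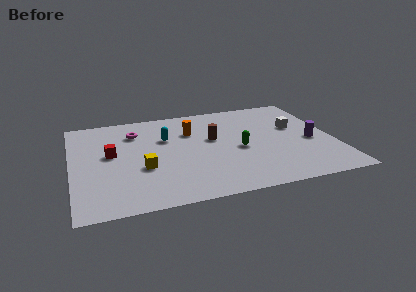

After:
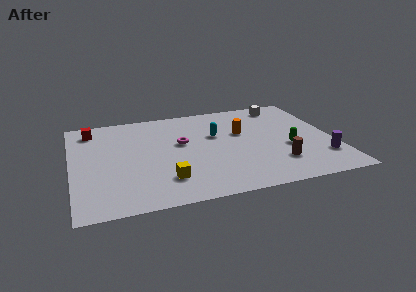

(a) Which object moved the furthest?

the brown cylinder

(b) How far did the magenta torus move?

2.9

The magenta torus was near (3.5, 7.5) before and (5.9, 5.8) after, so it travelled √(2.4² + 1.7²) ≈ 2.9 units.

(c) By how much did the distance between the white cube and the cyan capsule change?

-2.4

The distance was about 7.0 in the first image and 4.6 in the second, so they moved 2.4 units closer together.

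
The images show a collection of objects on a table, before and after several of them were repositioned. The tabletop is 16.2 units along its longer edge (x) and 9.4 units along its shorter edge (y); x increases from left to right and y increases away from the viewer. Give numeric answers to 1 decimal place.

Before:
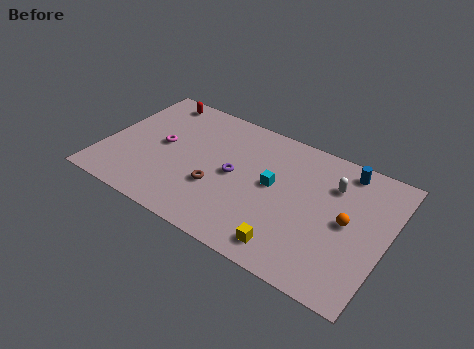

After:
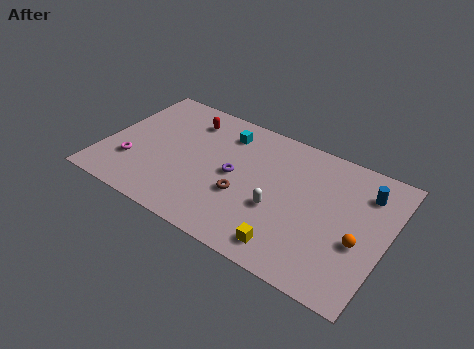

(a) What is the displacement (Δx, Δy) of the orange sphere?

(0.8, -1.0)

The orange sphere was at about (14.0, 4.7) and moved to about (14.8, 3.7).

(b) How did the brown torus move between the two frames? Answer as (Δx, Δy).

(1.5, 0.2)

The brown torus was at about (6.7, 3.3) and moved to about (8.2, 3.5).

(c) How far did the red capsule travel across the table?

2.2

The red capsule moved from about (2.2, 8.3) to (4.3, 7.5), a distance of √(2.1² + 0.8²) ≈ 2.2.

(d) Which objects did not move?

the purple torus and the yellow cube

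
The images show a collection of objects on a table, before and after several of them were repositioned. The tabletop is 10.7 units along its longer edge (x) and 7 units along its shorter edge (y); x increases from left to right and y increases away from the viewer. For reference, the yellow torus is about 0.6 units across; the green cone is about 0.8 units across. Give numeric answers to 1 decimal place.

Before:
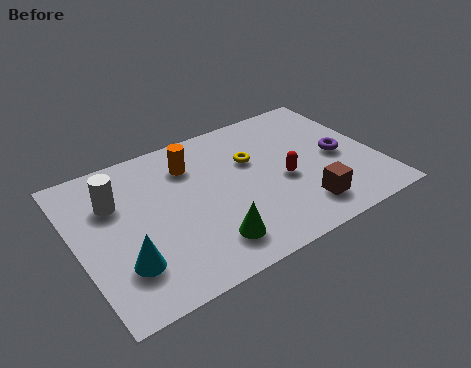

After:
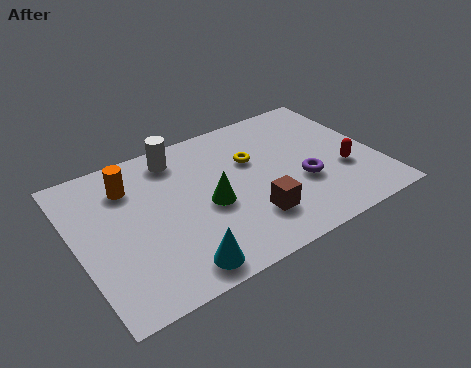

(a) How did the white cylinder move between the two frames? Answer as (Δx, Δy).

(2.4, 1.1)

The white cylinder started near (1.5, 4.8) and ended near (3.9, 5.9).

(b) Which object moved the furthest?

the white cylinder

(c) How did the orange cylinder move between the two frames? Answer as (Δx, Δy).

(-2.2, 0.0)

The orange cylinder was at about (4.3, 5.3) and moved to about (2.1, 5.3).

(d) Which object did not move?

the yellow torus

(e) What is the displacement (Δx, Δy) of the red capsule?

(2.1, -0.5)

From the two frames, the red capsule sits at roughly (7.3, 3.0) before and (9.4, 2.5) after.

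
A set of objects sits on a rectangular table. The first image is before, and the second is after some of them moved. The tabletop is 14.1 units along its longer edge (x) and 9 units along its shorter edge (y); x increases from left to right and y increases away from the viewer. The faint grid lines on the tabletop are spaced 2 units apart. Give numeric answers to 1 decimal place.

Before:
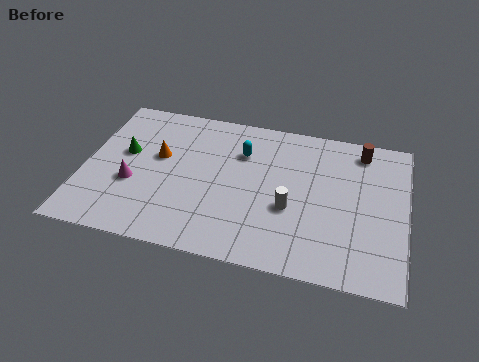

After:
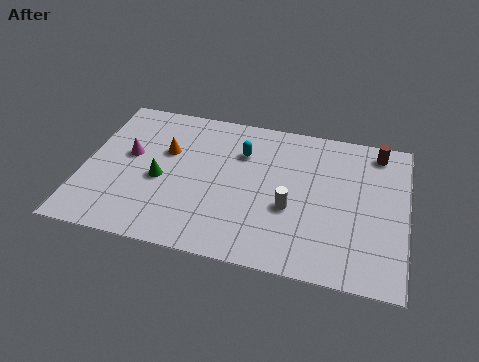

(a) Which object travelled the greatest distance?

the green cone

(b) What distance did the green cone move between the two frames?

2.1

From (1.7, 5.2) to (3.4, 3.9), the green cone covered √(1.7² + 1.3²) ≈ 2.1 units.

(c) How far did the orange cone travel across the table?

0.5

The orange cone moved from about (3.2, 5.3) to (3.5, 5.7), a distance of √(0.3² + 0.4²) ≈ 0.5.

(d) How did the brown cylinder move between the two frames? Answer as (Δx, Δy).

(0.7, 0.1)

The brown cylinder was at about (12.0, 7.7) and moved to about (12.7, 7.8).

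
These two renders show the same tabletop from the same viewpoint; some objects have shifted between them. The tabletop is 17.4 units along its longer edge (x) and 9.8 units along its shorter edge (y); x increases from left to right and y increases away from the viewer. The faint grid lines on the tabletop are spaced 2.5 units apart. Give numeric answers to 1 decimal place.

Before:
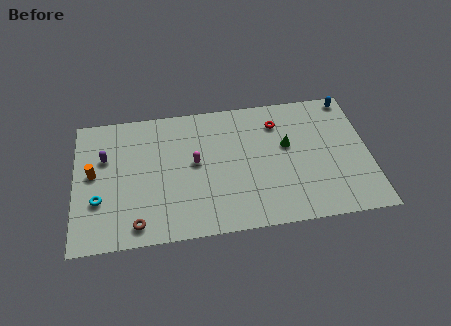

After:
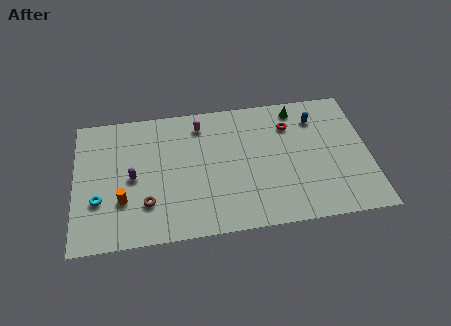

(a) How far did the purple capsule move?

2.3

The purple capsule was near (1.8, 6.4) before and (3.4, 4.7) after, so it travelled √(1.6² + 1.7²) ≈ 2.3 units.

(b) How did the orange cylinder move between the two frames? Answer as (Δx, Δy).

(1.7, -2.2)

The orange cylinder was at about (1.1, 5.3) and moved to about (2.8, 3.1).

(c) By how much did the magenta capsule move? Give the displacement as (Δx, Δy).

(0.4, 2.8)

From the two frames, the magenta capsule sits at roughly (7.1, 5.3) before and (7.5, 8.1) after.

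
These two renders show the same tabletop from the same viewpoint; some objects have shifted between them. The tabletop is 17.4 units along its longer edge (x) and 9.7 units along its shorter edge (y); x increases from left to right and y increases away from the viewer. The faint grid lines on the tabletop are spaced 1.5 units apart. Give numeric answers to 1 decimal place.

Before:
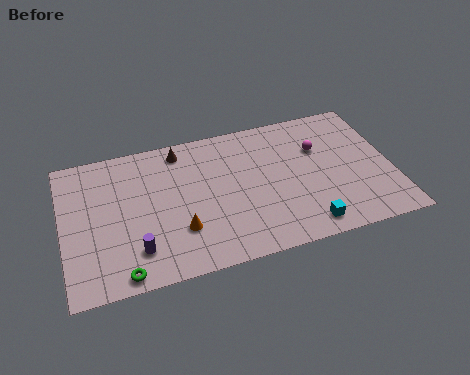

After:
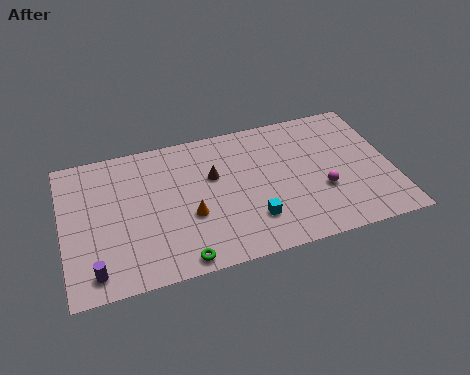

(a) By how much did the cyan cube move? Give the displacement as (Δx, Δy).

(-2.7, 1.2)

The cyan cube started near (12.5, 1.3) and ended near (9.8, 2.5).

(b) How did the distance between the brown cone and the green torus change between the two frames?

-2.7

They were about 8.3 units apart before and 5.6 after — 2.7 units closer together.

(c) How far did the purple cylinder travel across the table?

2.3

The purple cylinder moved from about (3.7, 2.2) to (1.5, 1.4), a distance of √(2.2² + 0.8²) ≈ 2.3.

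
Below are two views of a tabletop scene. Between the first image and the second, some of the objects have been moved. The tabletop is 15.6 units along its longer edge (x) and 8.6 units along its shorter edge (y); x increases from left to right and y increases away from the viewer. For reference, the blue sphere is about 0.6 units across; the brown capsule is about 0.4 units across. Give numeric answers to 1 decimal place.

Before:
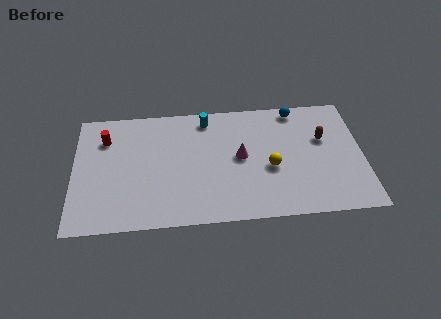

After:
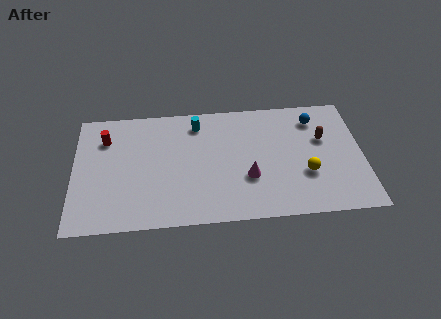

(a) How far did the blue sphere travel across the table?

1.3

The blue sphere moved from about (12.1, 7.7) to (13.1, 6.9), a distance of √(1.0² + 0.8²) ≈ 1.3.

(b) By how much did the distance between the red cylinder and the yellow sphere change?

+2.0

Before: roughly 9.3 units apart; after: 11.3. That's 2.0 units further apart.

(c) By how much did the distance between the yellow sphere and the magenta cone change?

+1.3

They were about 1.8 units apart before and 3.1 after — 1.3 units further apart.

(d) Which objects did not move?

the brown capsule and the red cylinder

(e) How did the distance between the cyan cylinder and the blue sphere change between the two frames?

+1.5

They were about 4.9 units apart before and 6.4 after — 1.5 units further apart.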